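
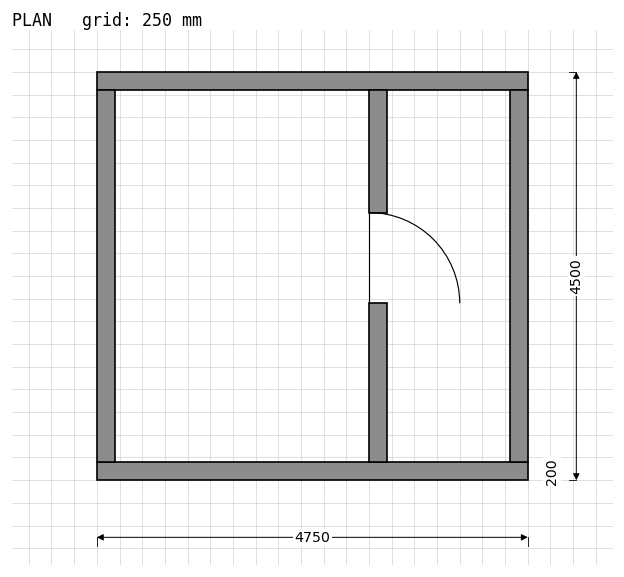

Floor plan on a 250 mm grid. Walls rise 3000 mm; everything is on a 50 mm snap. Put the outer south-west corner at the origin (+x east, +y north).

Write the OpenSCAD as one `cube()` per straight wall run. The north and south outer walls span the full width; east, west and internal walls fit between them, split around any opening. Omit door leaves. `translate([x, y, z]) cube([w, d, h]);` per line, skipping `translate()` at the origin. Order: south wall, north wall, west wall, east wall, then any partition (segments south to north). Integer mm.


cube([4750, 200, 3000]);
translate([0, 4300, 0]) cube([4750, 200, 3000]);
translate([0, 200, 0]) cube([200, 4100, 3000]);
translate([4550, 200, 0]) cube([200, 4100, 3000]);
translate([3000, 200, 0]) cube([200, 1750, 3000]);
translate([3000, 2950, 0]) cube([200, 1350, 3000]);


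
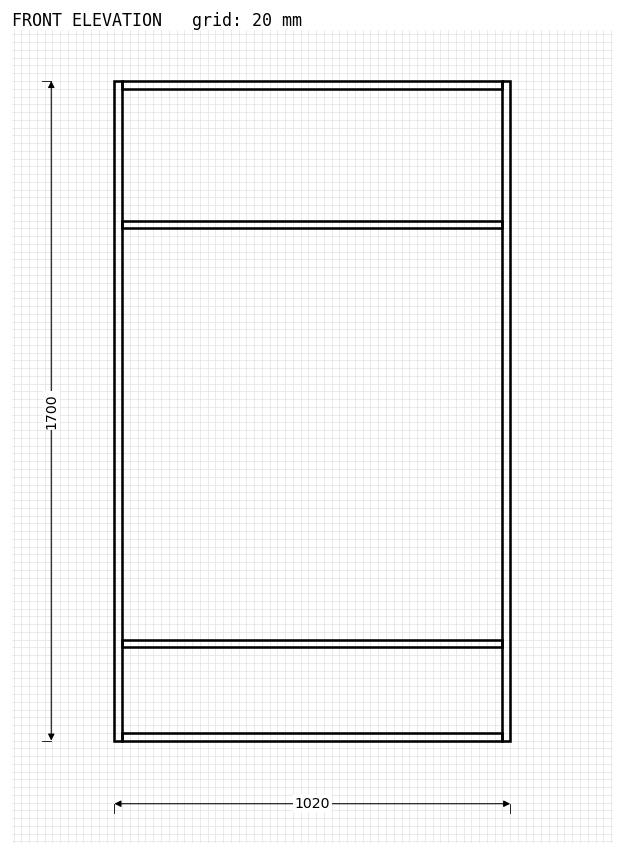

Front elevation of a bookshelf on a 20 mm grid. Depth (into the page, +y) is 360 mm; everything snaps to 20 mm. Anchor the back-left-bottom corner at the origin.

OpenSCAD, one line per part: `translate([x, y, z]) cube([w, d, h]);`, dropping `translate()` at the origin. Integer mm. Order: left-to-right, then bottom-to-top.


cube([20, 360, 1700]);
translate([20, 0, 0]) cube([980, 360, 20]);
translate([20, 0, 240]) cube([980, 360, 20]);
translate([20, 0, 1320]) cube([980, 360, 20]);
translate([20, 0, 1680]) cube([980, 360, 20]);
translate([1000, 0, 0]) cube([20, 360, 1700]);


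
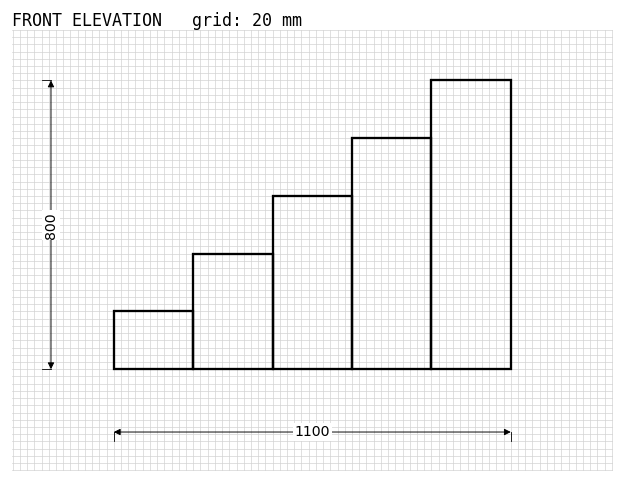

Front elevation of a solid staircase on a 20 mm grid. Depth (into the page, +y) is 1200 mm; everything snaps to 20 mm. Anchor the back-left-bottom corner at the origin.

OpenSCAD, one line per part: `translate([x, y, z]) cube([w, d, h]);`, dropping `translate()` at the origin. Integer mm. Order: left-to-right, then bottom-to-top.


cube([220, 1200, 160]);
translate([220, 0, 0]) cube([220, 1200, 320]);
translate([440, 0, 0]) cube([220, 1200, 480]);
translate([660, 0, 0]) cube([220, 1200, 640]);
translate([880, 0, 0]) cube([220, 1200, 800]);


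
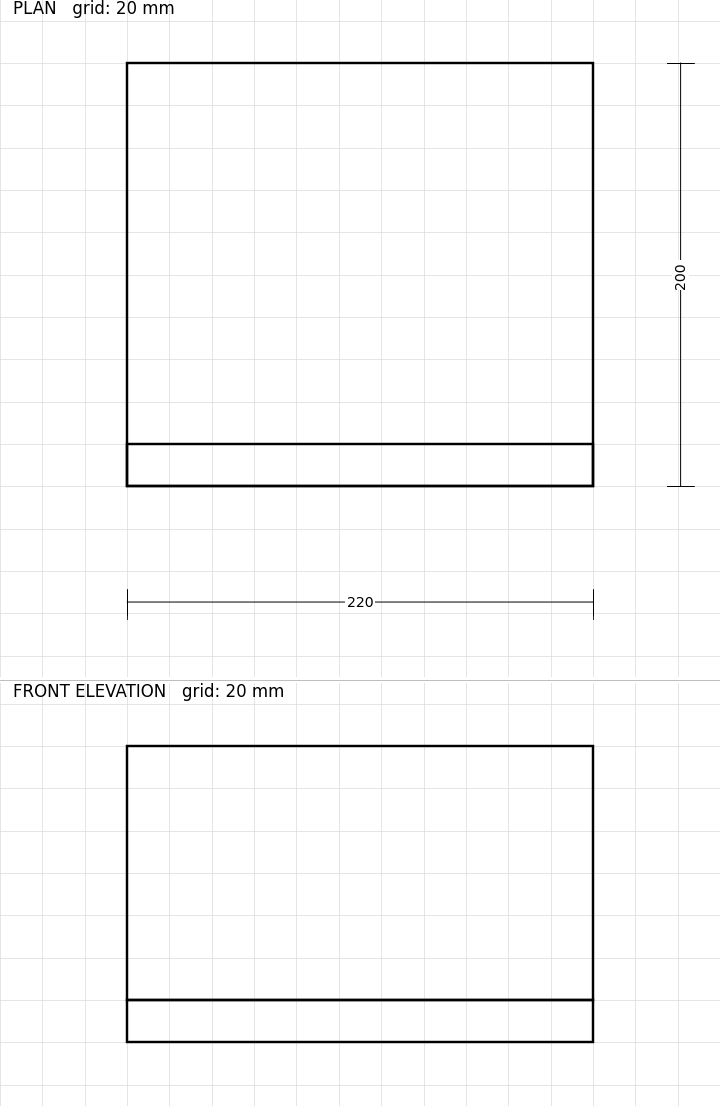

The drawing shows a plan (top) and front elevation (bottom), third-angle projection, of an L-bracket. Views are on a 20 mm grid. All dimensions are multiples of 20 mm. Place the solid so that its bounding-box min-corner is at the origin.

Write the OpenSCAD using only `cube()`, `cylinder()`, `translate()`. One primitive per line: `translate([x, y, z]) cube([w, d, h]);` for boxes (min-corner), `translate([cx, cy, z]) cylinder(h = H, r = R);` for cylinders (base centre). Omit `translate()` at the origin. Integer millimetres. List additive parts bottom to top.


cube([220, 200, 20]);
translate([0, 0, 20]) cube([220, 20, 120]);


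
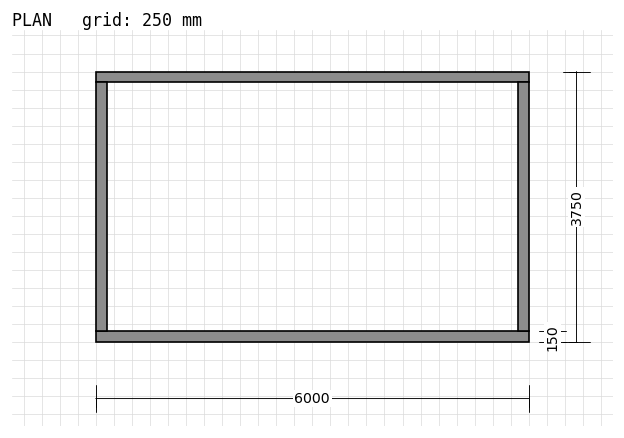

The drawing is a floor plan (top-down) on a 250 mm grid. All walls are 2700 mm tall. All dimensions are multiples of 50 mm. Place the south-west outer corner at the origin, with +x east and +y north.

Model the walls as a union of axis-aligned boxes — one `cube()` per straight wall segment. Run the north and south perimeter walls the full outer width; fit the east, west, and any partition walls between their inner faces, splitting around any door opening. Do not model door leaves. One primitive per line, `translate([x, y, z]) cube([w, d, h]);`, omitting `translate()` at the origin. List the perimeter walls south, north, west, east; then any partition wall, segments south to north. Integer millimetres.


cube([6000, 150, 2700]);
translate([0, 3600, 0]) cube([6000, 150, 2700]);
translate([0, 150, 0]) cube([150, 3450, 2700]);
translate([5850, 150, 0]) cube([150, 3450, 2700]);


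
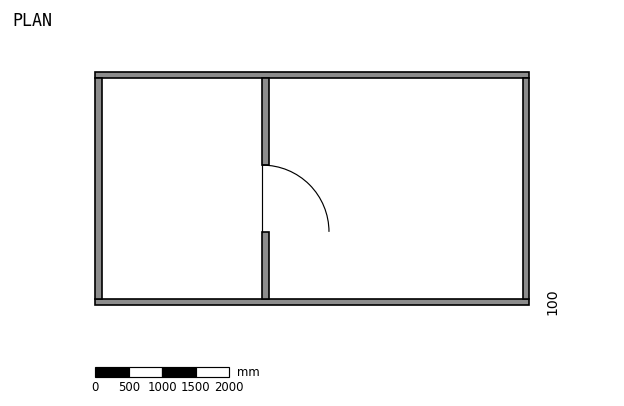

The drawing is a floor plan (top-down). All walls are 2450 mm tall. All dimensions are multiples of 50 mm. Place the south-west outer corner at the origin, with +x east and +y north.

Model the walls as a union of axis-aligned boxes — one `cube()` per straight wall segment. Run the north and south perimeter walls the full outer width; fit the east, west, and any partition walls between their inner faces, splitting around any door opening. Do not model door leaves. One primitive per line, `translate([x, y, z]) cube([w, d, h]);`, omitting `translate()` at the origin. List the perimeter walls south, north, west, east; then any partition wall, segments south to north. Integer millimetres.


cube([6500, 100, 2450]);
translate([0, 3400, 0]) cube([6500, 100, 2450]);
translate([0, 100, 0]) cube([100, 3300, 2450]);
translate([6400, 100, 0]) cube([100, 3300, 2450]);
translate([2500, 100, 0]) cube([100, 1000, 2450]);
translate([2500, 2100, 0]) cube([100, 1300, 2450]);


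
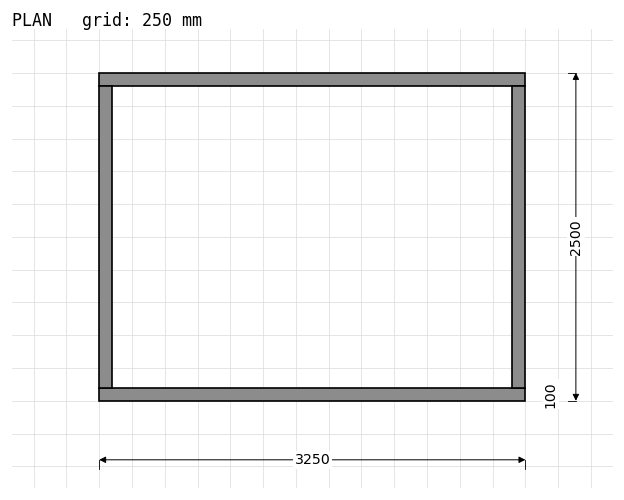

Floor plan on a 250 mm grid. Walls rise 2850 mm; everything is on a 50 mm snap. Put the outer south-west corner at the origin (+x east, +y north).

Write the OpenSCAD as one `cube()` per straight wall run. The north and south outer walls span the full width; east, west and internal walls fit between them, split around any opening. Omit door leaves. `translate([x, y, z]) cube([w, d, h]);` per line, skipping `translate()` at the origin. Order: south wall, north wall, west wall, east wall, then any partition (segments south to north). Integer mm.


cube([3250, 100, 2850]);
translate([0, 2400, 0]) cube([3250, 100, 2850]);
translate([0, 100, 0]) cube([100, 2300, 2850]);
translate([3150, 100, 0]) cube([100, 2300, 2850]);


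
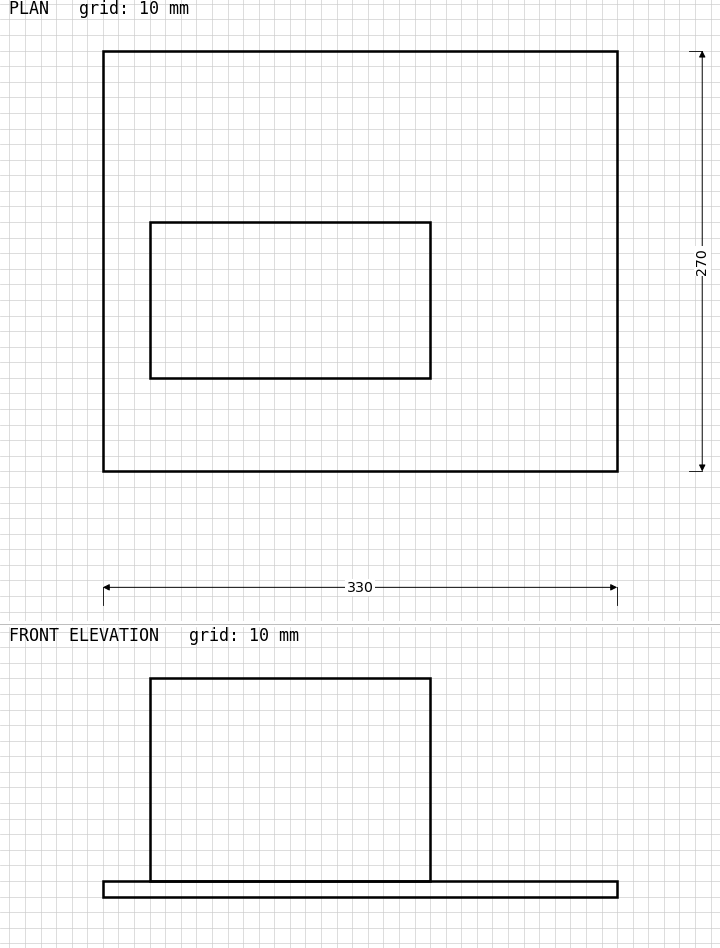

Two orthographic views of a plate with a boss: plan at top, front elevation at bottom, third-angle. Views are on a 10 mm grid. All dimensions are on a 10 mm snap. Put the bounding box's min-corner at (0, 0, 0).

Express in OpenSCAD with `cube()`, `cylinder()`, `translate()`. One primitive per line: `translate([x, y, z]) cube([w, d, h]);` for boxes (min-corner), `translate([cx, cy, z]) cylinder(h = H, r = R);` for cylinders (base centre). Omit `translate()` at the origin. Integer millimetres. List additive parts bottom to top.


cube([330, 270, 10]);
translate([30, 60, 10]) cube([180, 100, 130]);


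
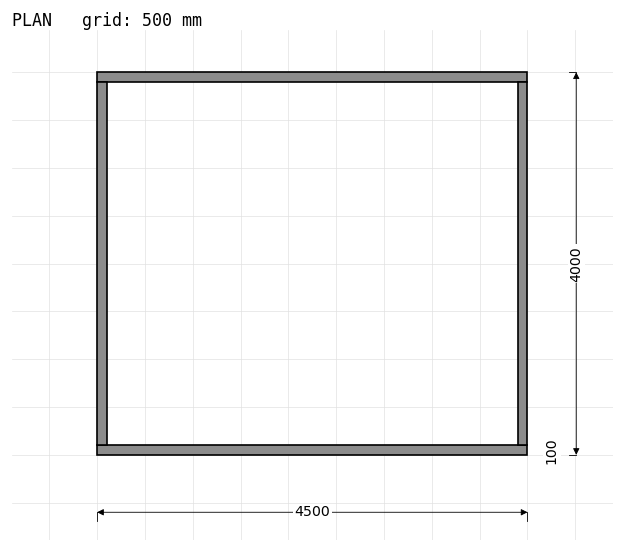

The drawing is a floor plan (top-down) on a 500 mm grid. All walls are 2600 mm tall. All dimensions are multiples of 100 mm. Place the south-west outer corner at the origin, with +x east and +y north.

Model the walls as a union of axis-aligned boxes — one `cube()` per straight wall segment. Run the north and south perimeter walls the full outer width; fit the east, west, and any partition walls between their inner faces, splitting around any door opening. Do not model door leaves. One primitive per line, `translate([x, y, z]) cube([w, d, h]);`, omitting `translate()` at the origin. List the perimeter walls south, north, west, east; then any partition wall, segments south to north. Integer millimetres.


cube([4500, 100, 2600]);
translate([0, 3900, 0]) cube([4500, 100, 2600]);
translate([0, 100, 0]) cube([100, 3800, 2600]);
translate([4400, 100, 0]) cube([100, 3800, 2600]);


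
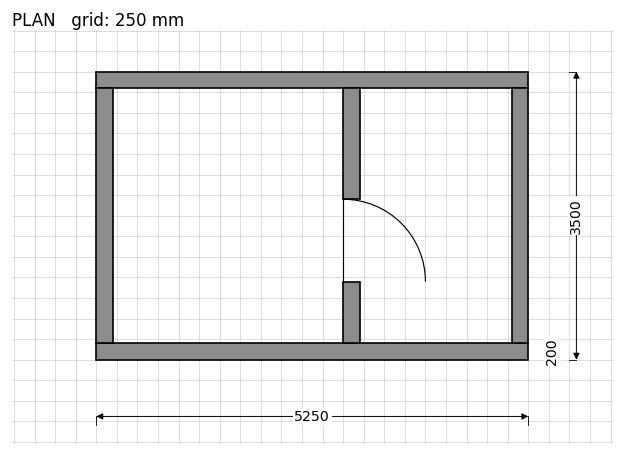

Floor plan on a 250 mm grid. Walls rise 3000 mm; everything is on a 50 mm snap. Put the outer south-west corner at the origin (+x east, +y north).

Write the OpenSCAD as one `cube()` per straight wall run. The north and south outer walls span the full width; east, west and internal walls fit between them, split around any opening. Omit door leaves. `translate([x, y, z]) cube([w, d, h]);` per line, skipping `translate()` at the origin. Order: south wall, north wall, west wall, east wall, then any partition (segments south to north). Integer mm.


cube([5250, 200, 3000]);
translate([0, 3300, 0]) cube([5250, 200, 3000]);
translate([0, 200, 0]) cube([200, 3100, 3000]);
translate([5050, 200, 0]) cube([200, 3100, 3000]);
translate([3000, 200, 0]) cube([200, 750, 3000]);
translate([3000, 1950, 0]) cube([200, 1350, 3000]);


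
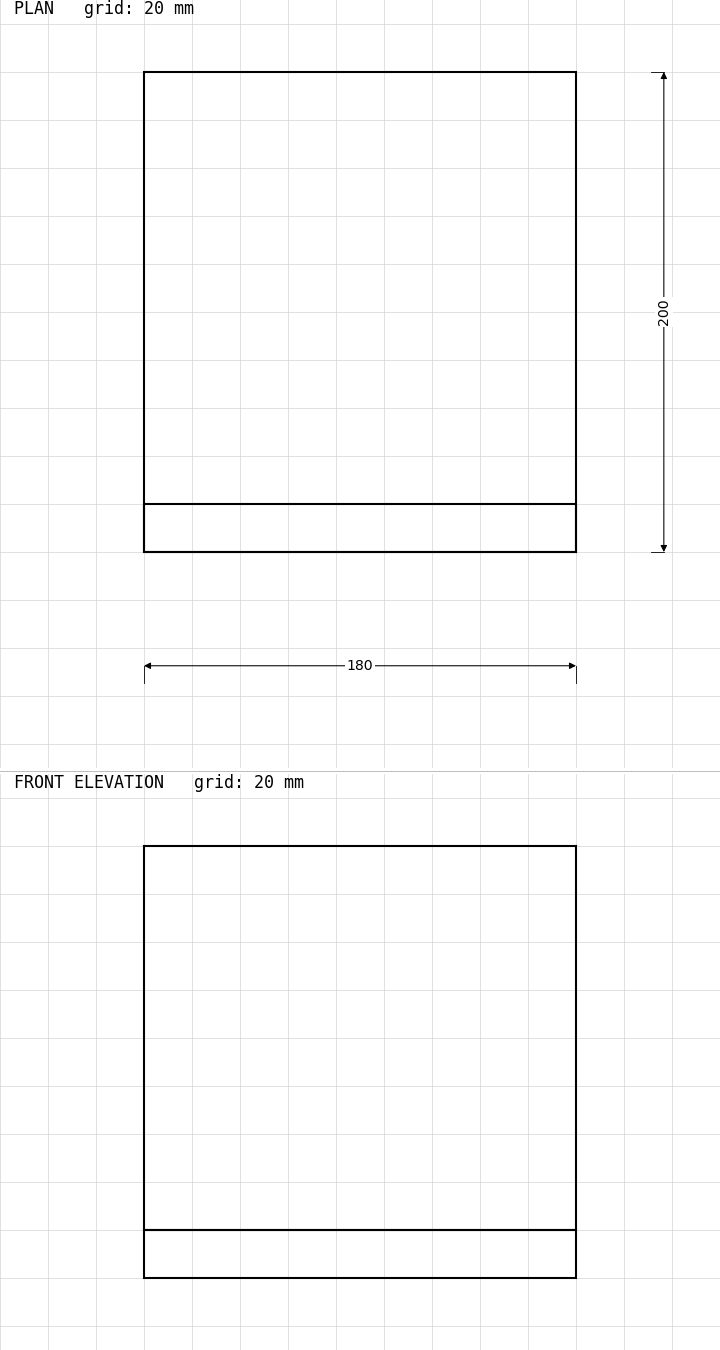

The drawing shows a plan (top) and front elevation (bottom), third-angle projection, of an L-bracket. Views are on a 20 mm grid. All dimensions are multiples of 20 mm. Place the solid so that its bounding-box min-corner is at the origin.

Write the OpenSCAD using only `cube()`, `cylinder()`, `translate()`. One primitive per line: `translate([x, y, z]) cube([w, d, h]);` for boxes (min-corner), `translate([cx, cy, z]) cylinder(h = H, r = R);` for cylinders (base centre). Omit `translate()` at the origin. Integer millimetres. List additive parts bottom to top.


cube([180, 200, 20]);
translate([0, 0, 20]) cube([180, 20, 160]);


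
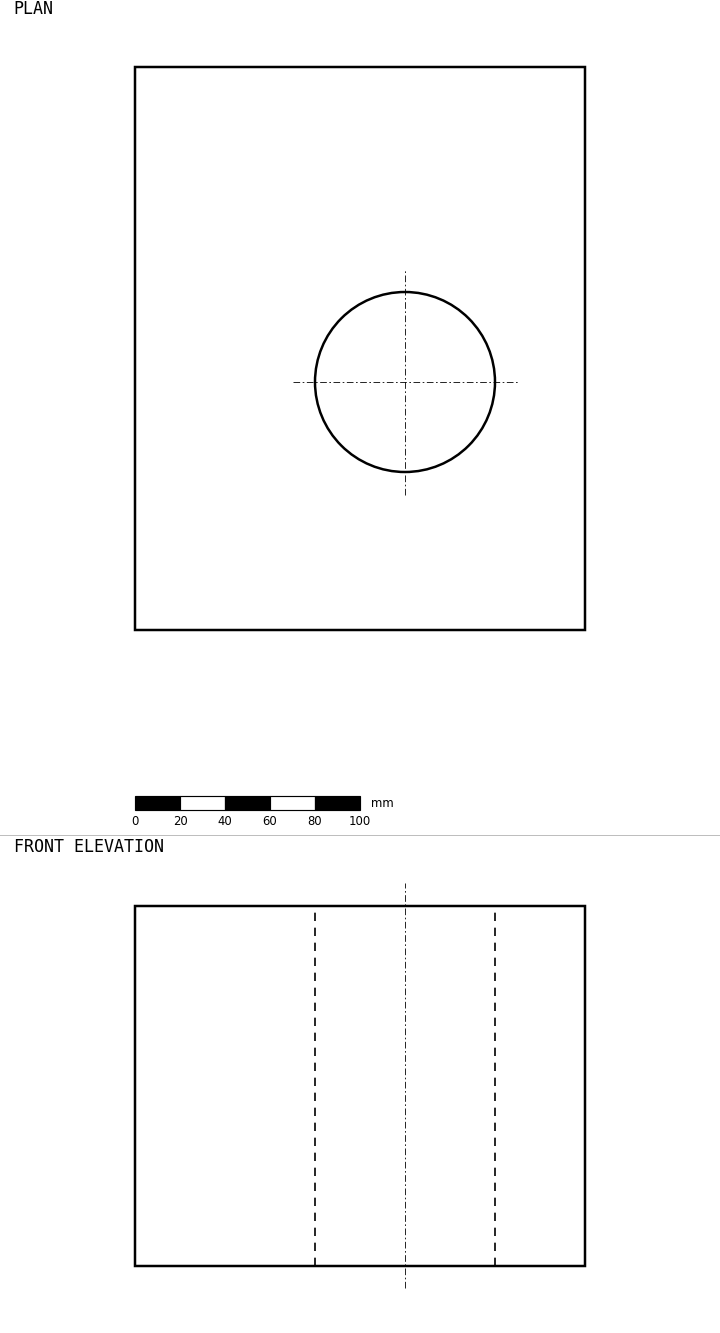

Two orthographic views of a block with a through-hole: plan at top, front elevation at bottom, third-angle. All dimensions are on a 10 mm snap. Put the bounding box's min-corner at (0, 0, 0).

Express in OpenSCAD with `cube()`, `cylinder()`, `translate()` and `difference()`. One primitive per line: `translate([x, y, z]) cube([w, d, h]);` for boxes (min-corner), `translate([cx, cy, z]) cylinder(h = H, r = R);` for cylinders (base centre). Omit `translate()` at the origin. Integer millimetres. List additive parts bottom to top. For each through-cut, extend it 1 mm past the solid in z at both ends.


difference() {
  cube([200, 250, 160]);
  translate([120, 110, -1]) cylinder(h = 162, r = 40);
}


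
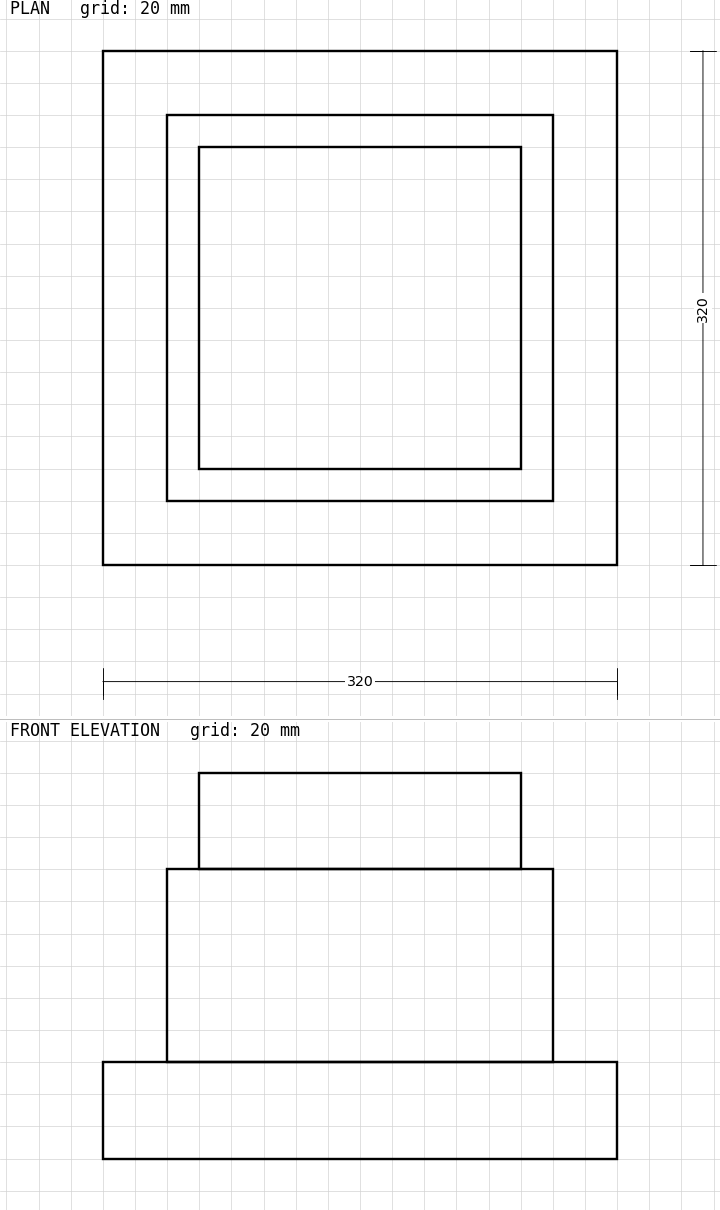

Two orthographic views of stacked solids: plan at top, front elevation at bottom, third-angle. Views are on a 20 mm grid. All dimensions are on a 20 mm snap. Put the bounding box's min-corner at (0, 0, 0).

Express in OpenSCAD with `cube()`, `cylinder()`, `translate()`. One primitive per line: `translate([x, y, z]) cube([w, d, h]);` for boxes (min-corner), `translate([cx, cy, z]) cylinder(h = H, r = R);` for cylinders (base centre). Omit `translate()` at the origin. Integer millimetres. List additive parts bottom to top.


cube([320, 320, 60]);
translate([40, 40, 60]) cube([240, 240, 120]);
translate([60, 60, 180]) cube([200, 200, 60]);


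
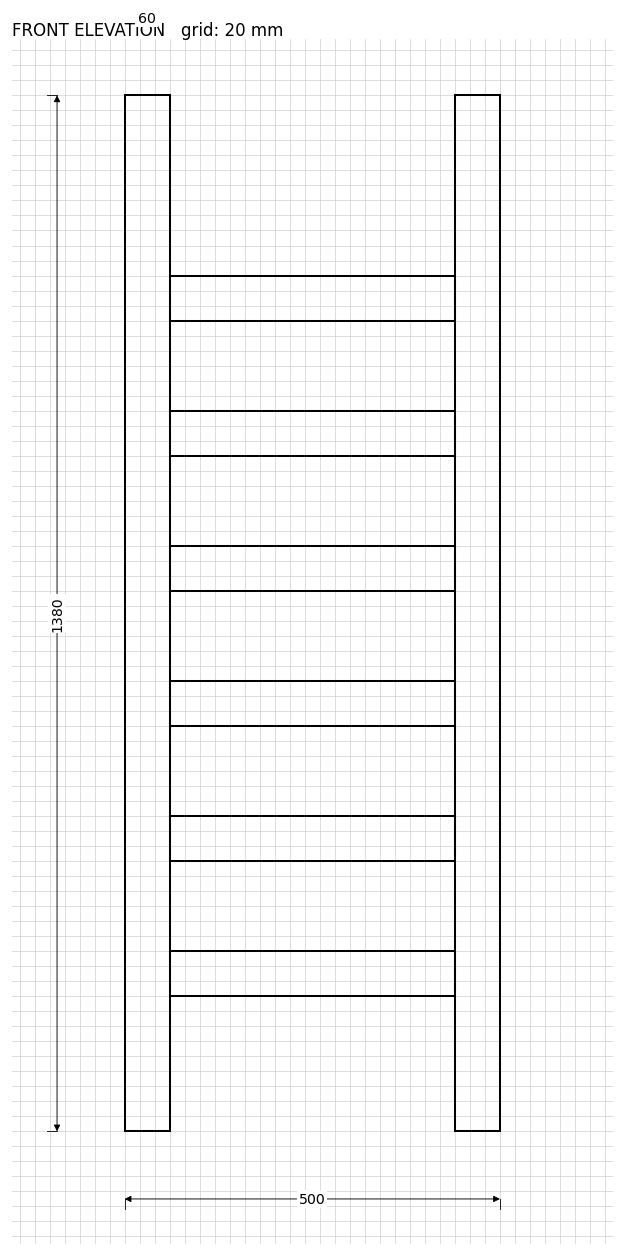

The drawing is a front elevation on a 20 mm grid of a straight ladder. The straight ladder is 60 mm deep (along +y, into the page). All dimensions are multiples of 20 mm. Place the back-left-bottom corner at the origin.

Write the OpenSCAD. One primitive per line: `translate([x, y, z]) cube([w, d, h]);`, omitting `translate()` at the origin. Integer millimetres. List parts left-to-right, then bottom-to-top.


cube([60, 60, 1380]);
translate([60, 0, 180]) cube([380, 60, 60]);
translate([60, 0, 360]) cube([380, 60, 60]);
translate([60, 0, 540]) cube([380, 60, 60]);
translate([60, 0, 720]) cube([380, 60, 60]);
translate([60, 0, 900]) cube([380, 60, 60]);
translate([60, 0, 1080]) cube([380, 60, 60]);
translate([440, 0, 0]) cube([60, 60, 1380]);


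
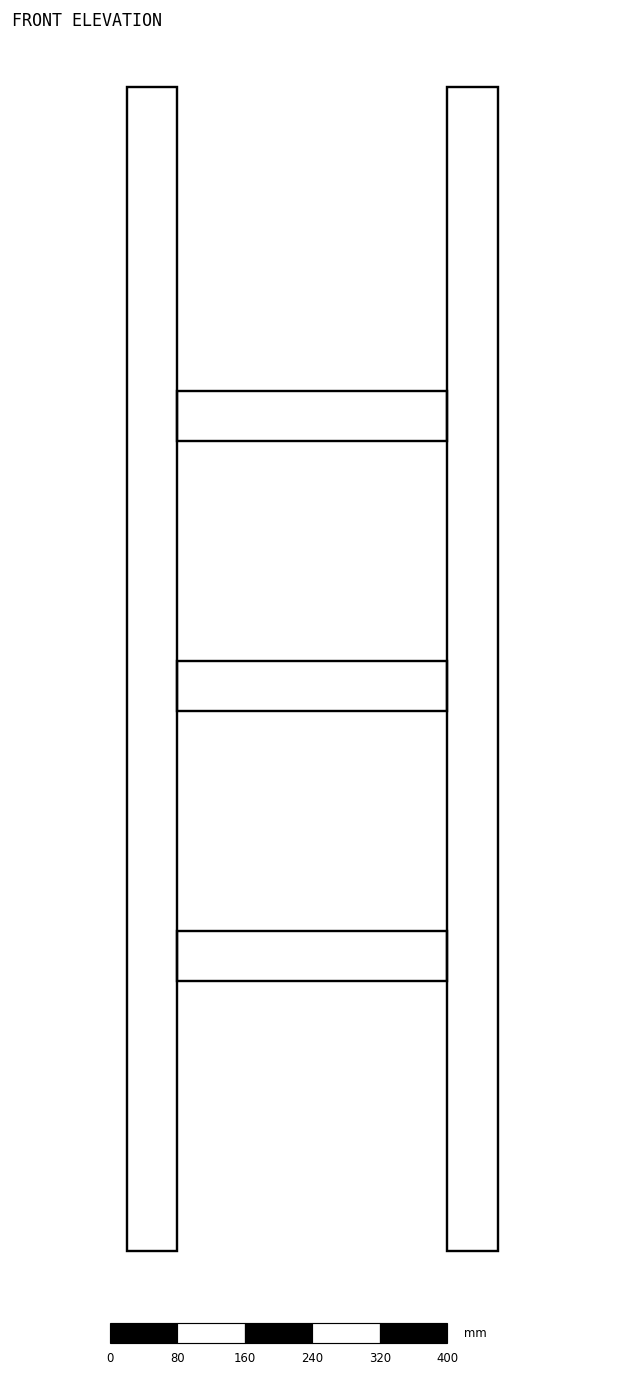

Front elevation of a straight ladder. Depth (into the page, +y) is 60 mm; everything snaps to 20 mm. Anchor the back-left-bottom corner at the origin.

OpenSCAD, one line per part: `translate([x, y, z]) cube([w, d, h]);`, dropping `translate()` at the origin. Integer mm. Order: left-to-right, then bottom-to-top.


cube([60, 60, 1380]);
translate([60, 0, 320]) cube([320, 60, 60]);
translate([60, 0, 640]) cube([320, 60, 60]);
translate([60, 0, 960]) cube([320, 60, 60]);
translate([380, 0, 0]) cube([60, 60, 1380]);


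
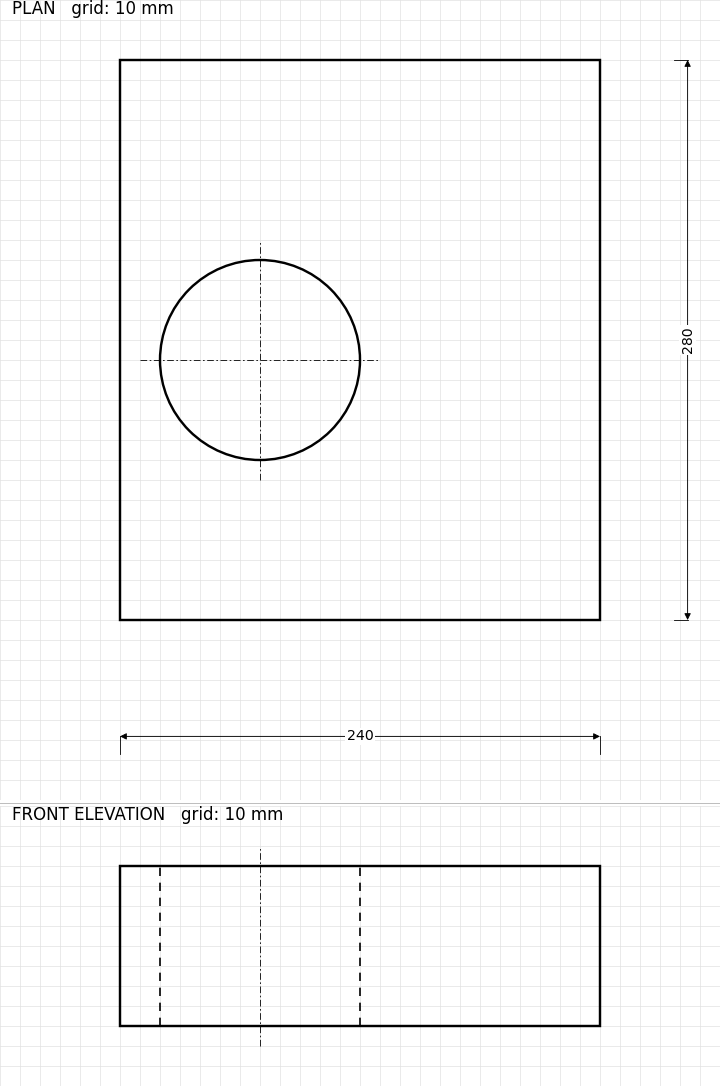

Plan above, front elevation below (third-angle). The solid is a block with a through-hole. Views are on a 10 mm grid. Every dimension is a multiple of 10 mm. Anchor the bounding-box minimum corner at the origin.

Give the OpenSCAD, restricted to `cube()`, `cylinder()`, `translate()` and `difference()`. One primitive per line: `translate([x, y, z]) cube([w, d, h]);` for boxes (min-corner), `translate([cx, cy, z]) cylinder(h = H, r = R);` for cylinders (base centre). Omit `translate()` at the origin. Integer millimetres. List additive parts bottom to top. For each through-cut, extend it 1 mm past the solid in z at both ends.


difference() {
  cube([240, 280, 80]);
  translate([70, 130, -1]) cylinder(h = 82, r = 50);
}


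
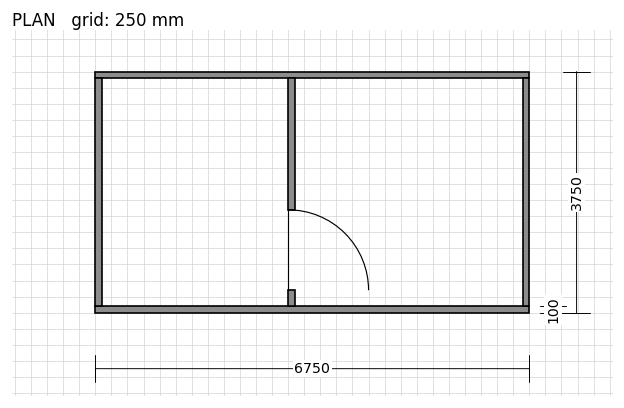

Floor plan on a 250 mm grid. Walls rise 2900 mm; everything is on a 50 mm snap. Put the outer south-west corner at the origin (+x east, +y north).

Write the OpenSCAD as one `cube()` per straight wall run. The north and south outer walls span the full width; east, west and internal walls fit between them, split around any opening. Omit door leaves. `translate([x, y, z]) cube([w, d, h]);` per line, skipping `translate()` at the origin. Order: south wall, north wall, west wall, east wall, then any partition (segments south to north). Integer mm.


cube([6750, 100, 2900]);
translate([0, 3650, 0]) cube([6750, 100, 2900]);
translate([0, 100, 0]) cube([100, 3550, 2900]);
translate([6650, 100, 0]) cube([100, 3550, 2900]);
translate([3000, 100, 0]) cube([100, 250, 2900]);
translate([3000, 1600, 0]) cube([100, 2050, 2900]);


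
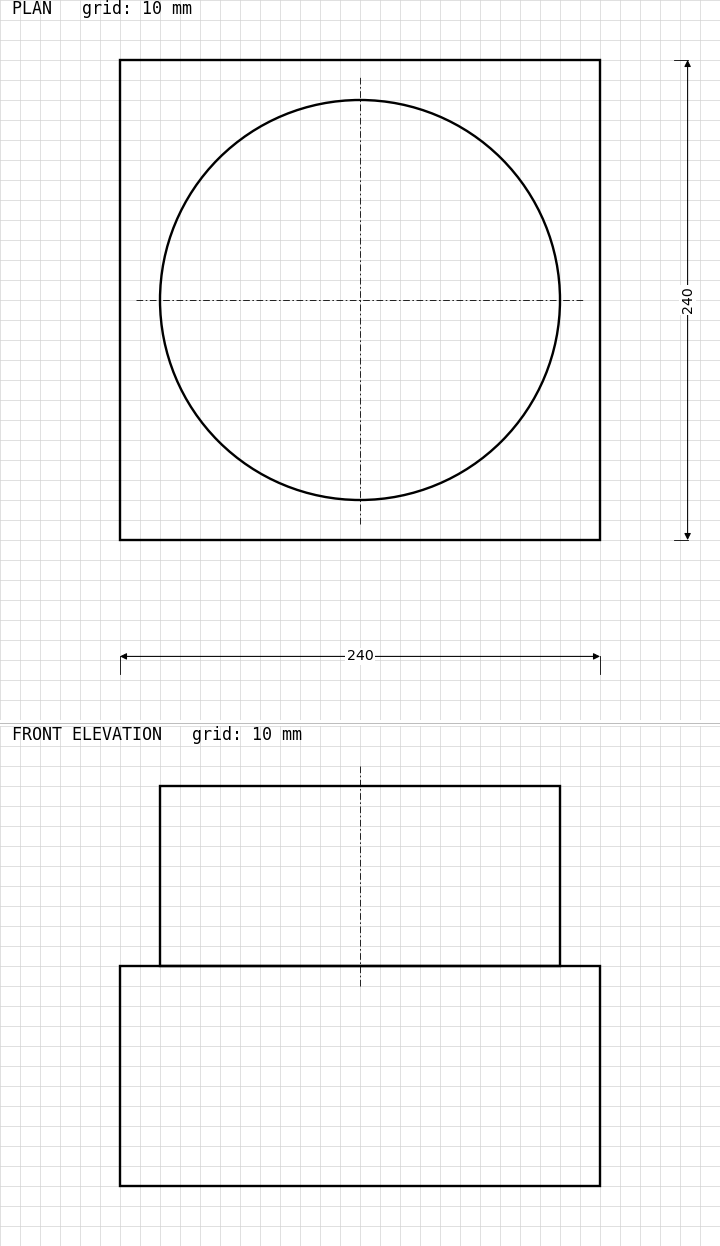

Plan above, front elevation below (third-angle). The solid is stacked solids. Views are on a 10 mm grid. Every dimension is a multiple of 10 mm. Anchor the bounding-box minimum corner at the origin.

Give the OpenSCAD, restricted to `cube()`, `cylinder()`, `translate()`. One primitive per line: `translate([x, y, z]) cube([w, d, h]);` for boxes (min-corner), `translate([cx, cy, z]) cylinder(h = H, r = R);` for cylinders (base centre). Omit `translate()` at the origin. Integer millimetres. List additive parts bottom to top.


cube([240, 240, 110]);
translate([120, 120, 110]) cylinder(h = 90, r = 100);


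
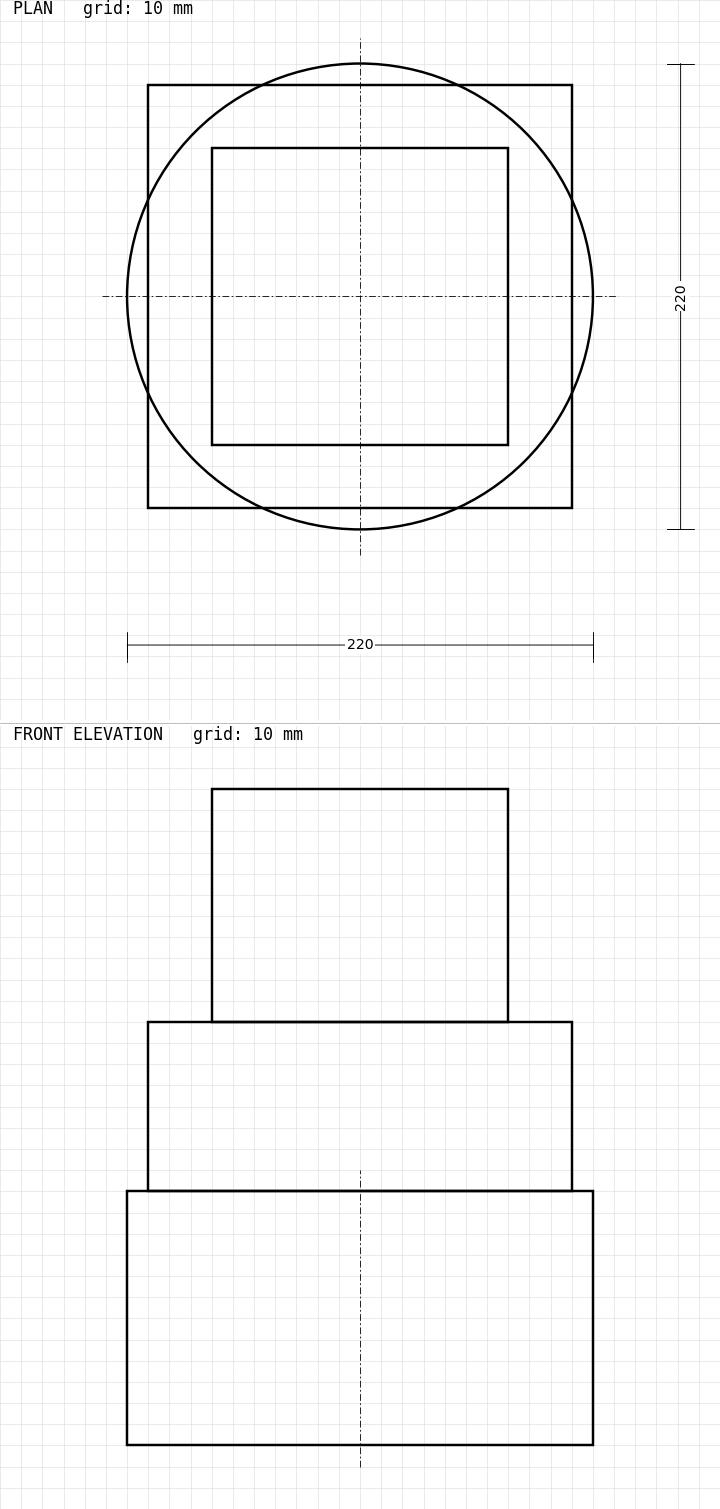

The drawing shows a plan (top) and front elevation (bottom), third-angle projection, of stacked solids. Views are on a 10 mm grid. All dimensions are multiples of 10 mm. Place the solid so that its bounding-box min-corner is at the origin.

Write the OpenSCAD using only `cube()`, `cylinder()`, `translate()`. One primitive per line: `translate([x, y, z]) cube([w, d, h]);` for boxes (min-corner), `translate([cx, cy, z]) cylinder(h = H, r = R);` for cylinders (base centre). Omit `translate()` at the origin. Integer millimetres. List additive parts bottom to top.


translate([110, 110, 0]) cylinder(h = 120, r = 110);
translate([10, 10, 120]) cube([200, 200, 80]);
translate([40, 40, 200]) cube([140, 140, 110]);


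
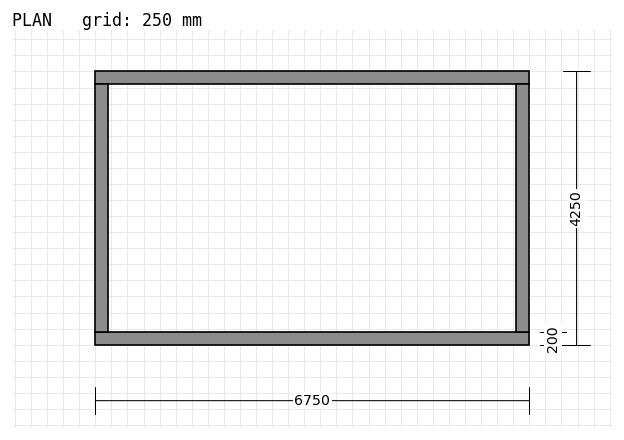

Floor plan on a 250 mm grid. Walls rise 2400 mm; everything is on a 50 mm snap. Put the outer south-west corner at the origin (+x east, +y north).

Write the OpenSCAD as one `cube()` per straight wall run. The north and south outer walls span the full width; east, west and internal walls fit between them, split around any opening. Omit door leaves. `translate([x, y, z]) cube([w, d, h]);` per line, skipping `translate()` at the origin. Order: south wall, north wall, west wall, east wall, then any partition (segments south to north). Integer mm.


cube([6750, 200, 2400]);
translate([0, 4050, 0]) cube([6750, 200, 2400]);
translate([0, 200, 0]) cube([200, 3850, 2400]);
translate([6550, 200, 0]) cube([200, 3850, 2400]);


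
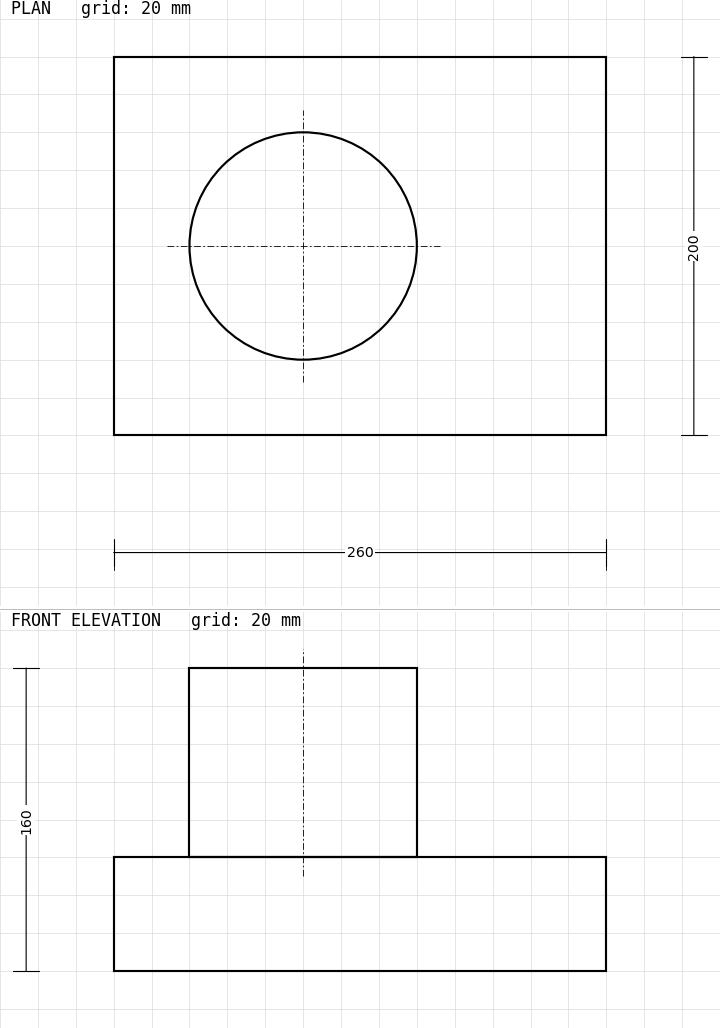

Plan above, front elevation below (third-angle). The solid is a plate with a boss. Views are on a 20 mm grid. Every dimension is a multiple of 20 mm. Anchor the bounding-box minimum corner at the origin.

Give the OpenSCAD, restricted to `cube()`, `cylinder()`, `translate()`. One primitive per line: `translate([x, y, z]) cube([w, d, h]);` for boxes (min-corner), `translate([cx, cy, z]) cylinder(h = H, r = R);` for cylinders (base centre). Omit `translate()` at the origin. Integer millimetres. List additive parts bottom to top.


cube([260, 200, 60]);
translate([100, 100, 60]) cylinder(h = 100, r = 60);


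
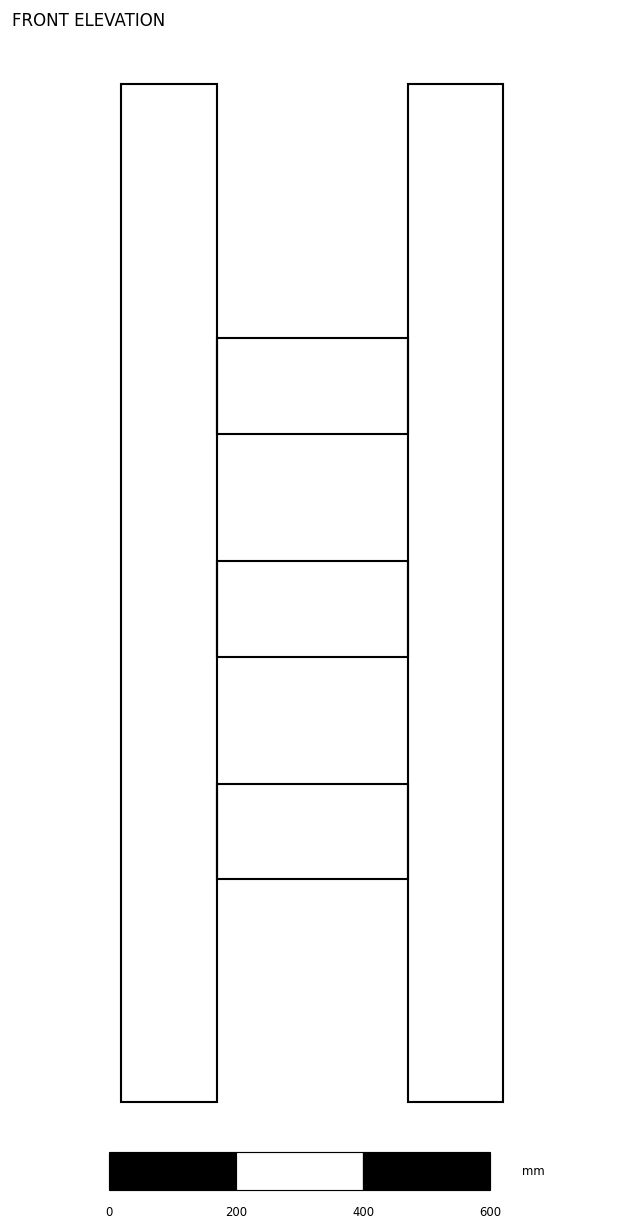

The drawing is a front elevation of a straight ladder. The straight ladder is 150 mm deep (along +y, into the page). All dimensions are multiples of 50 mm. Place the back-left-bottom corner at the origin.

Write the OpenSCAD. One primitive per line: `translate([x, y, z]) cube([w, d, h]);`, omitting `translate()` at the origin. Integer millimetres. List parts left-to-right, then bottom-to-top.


cube([150, 150, 1600]);
translate([150, 0, 350]) cube([300, 150, 150]);
translate([150, 0, 700]) cube([300, 150, 150]);
translate([150, 0, 1050]) cube([300, 150, 150]);
translate([450, 0, 0]) cube([150, 150, 1600]);


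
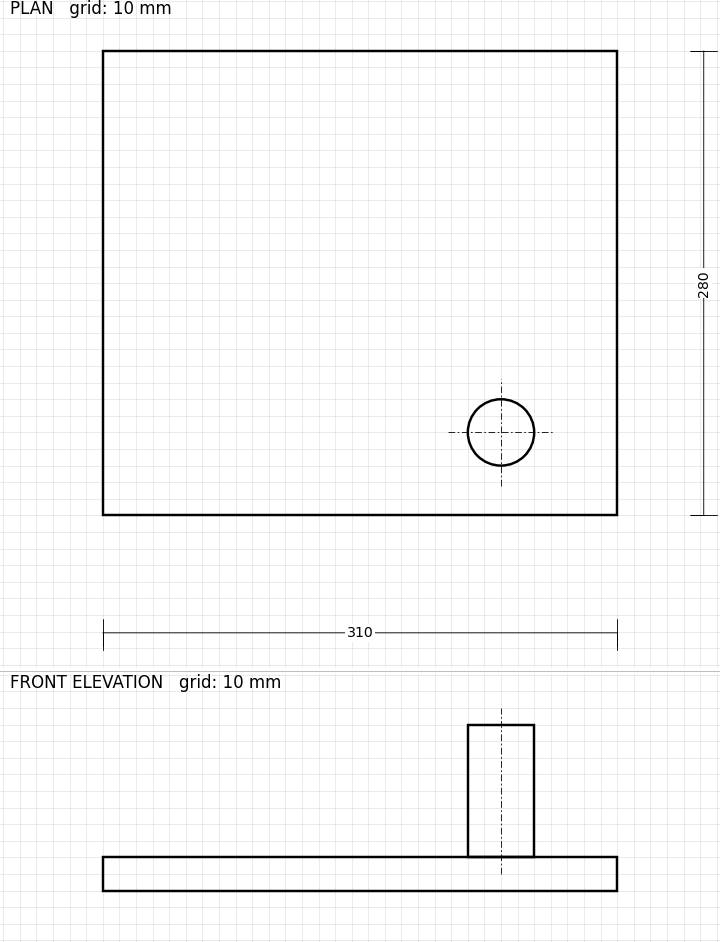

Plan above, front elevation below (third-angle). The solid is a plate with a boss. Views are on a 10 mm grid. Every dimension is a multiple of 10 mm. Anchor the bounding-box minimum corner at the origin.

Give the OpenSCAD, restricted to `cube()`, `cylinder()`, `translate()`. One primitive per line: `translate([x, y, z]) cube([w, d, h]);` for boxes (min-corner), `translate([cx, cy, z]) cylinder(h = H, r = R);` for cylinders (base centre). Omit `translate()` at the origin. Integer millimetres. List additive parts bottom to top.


cube([310, 280, 20]);
translate([240, 50, 20]) cylinder(h = 80, r = 20);


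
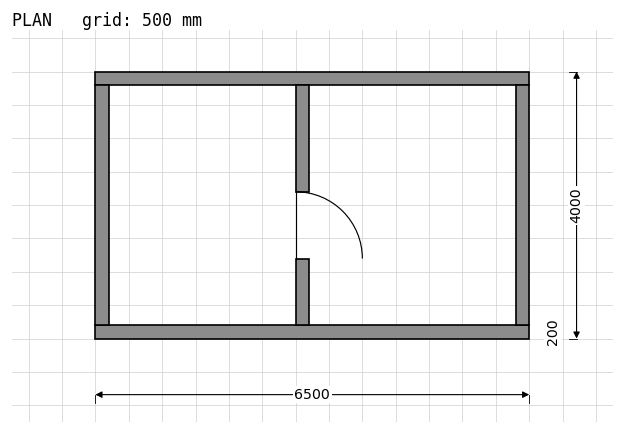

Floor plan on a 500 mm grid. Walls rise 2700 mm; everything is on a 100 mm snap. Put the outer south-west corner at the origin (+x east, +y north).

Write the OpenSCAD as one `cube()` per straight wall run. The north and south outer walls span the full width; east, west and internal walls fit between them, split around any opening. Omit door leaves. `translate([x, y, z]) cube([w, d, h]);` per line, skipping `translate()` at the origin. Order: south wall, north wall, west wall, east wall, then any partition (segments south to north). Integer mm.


cube([6500, 200, 2700]);
translate([0, 3800, 0]) cube([6500, 200, 2700]);
translate([0, 200, 0]) cube([200, 3600, 2700]);
translate([6300, 200, 0]) cube([200, 3600, 2700]);
translate([3000, 200, 0]) cube([200, 1000, 2700]);
translate([3000, 2200, 0]) cube([200, 1600, 2700]);


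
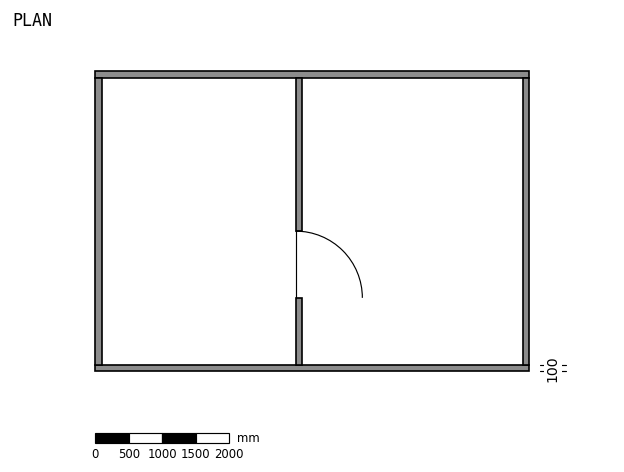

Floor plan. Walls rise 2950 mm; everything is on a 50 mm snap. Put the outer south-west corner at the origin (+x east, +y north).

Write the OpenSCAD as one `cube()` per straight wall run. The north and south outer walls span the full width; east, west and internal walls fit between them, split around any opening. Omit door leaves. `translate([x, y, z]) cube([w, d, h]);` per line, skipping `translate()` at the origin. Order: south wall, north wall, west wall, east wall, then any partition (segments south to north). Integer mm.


cube([6500, 100, 2950]);
translate([0, 4400, 0]) cube([6500, 100, 2950]);
translate([0, 100, 0]) cube([100, 4300, 2950]);
translate([6400, 100, 0]) cube([100, 4300, 2950]);
translate([3000, 100, 0]) cube([100, 1000, 2950]);
translate([3000, 2100, 0]) cube([100, 2300, 2950]);


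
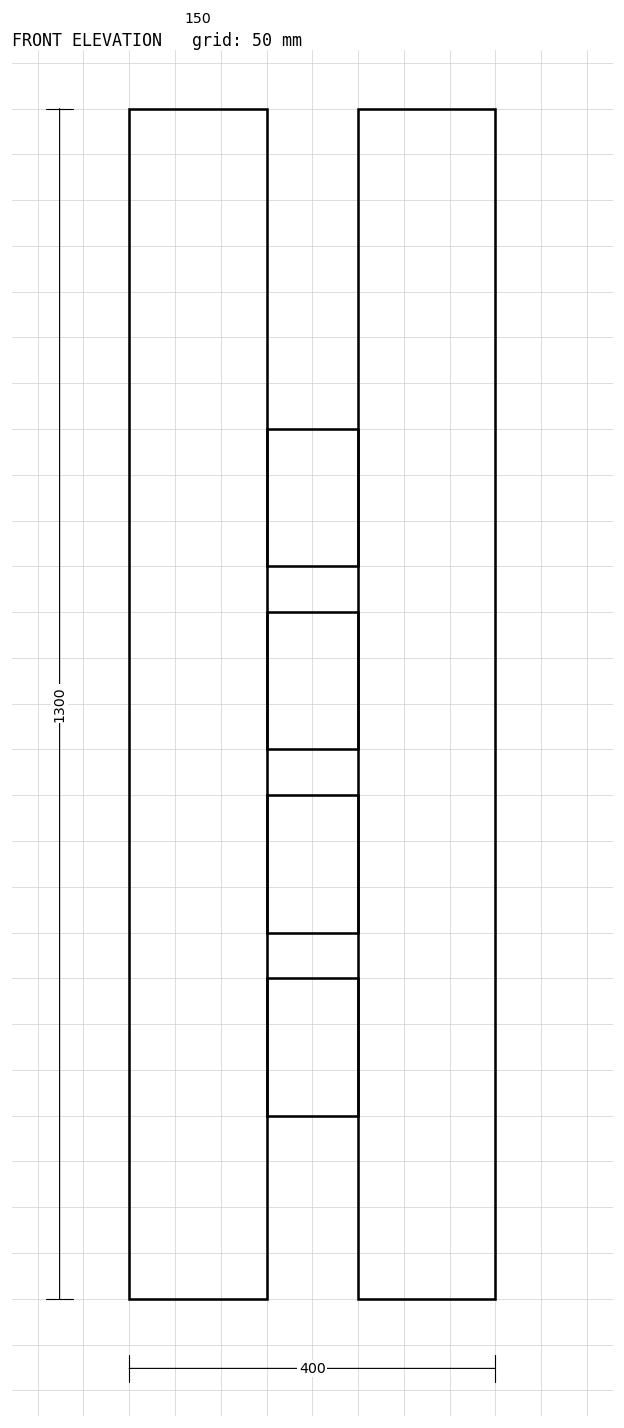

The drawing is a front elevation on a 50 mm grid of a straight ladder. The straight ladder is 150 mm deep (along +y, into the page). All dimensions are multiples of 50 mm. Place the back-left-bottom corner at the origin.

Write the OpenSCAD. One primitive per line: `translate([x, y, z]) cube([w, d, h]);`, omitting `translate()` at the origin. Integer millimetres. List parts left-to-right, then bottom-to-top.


cube([150, 150, 1300]);
translate([150, 0, 200]) cube([100, 150, 150]);
translate([150, 0, 400]) cube([100, 150, 150]);
translate([150, 0, 600]) cube([100, 150, 150]);
translate([150, 0, 800]) cube([100, 150, 150]);
translate([250, 0, 0]) cube([150, 150, 1300]);


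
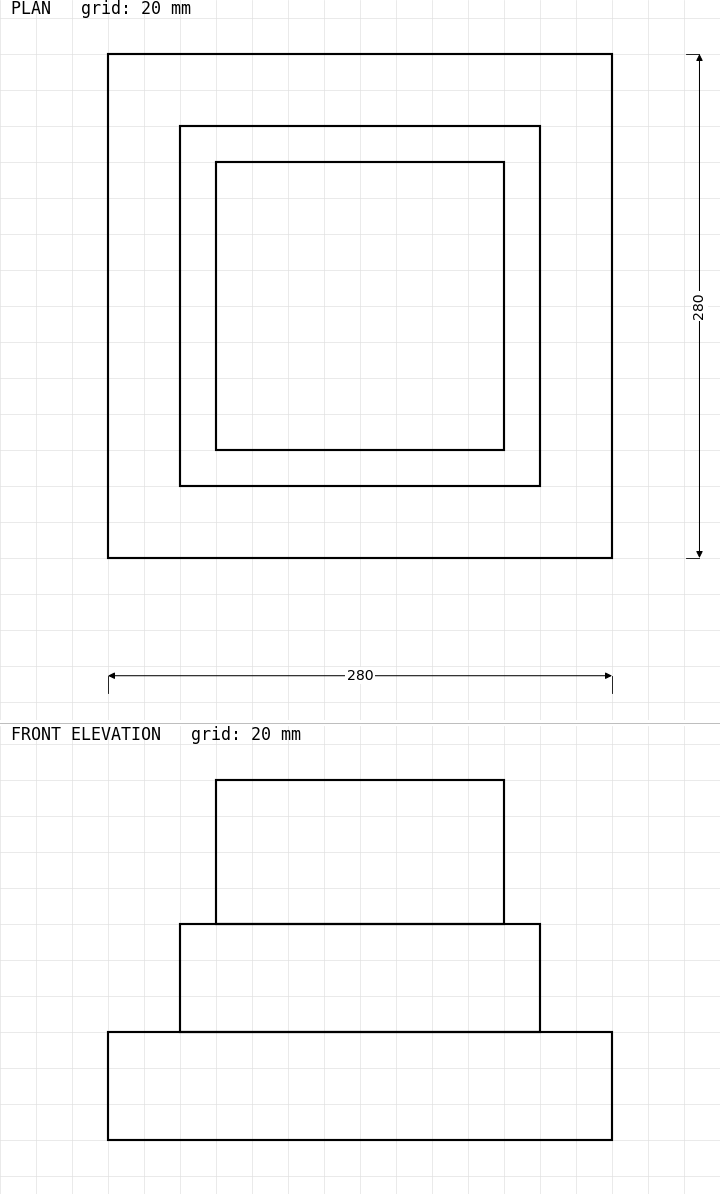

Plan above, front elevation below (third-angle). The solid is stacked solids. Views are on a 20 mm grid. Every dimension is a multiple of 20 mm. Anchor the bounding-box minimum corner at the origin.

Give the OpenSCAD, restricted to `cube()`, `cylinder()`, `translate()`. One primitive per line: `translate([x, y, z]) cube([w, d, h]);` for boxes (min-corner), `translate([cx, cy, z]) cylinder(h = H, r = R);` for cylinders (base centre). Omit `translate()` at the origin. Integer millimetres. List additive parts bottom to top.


cube([280, 280, 60]);
translate([40, 40, 60]) cube([200, 200, 60]);
translate([60, 60, 120]) cube([160, 160, 80]);


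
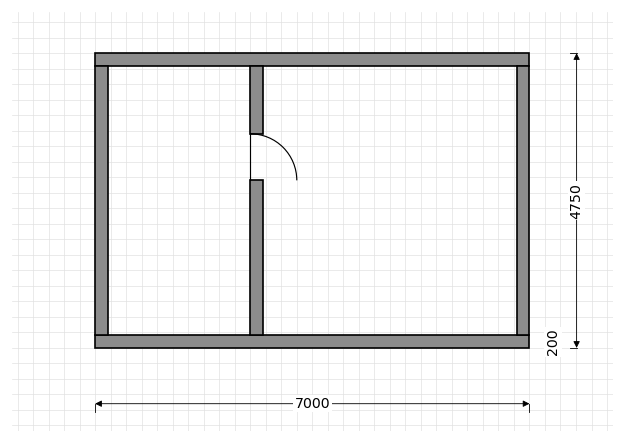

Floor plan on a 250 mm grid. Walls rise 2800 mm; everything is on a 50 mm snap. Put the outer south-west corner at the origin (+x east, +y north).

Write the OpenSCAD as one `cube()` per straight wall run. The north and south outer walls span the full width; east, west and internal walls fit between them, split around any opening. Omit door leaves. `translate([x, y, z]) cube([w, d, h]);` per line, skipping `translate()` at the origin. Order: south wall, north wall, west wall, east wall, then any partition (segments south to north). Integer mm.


cube([7000, 200, 2800]);
translate([0, 4550, 0]) cube([7000, 200, 2800]);
translate([0, 200, 0]) cube([200, 4350, 2800]);
translate([6800, 200, 0]) cube([200, 4350, 2800]);
translate([2500, 200, 0]) cube([200, 2500, 2800]);
translate([2500, 3450, 0]) cube([200, 1100, 2800]);


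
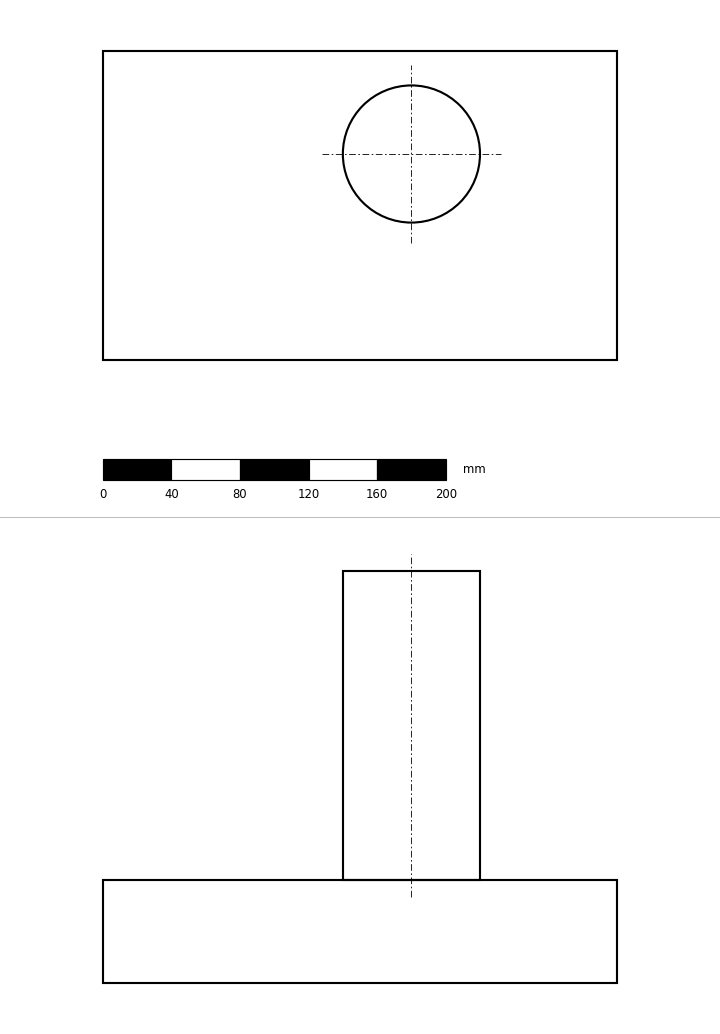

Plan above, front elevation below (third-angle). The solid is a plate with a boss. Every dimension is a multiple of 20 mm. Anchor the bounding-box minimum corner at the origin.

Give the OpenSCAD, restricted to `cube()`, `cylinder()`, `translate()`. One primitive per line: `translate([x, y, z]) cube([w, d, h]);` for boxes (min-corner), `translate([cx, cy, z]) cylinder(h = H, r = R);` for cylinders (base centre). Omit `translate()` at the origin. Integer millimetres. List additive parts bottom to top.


cube([300, 180, 60]);
translate([180, 120, 60]) cylinder(h = 180, r = 40);


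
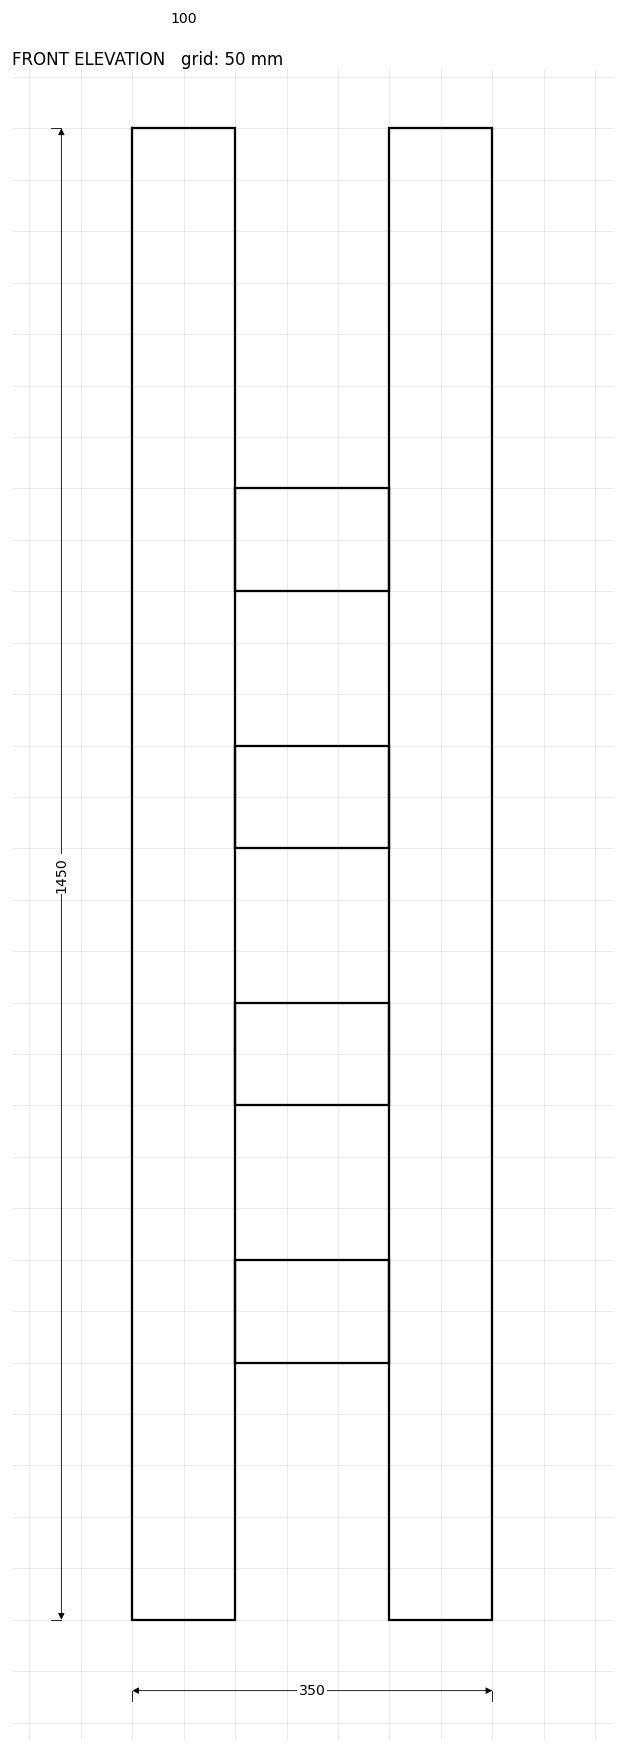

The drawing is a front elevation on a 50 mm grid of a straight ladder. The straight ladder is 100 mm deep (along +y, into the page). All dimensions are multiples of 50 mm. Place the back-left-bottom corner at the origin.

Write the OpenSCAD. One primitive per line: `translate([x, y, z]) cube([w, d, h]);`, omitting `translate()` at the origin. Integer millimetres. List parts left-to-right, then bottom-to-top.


cube([100, 100, 1450]);
translate([100, 0, 250]) cube([150, 100, 100]);
translate([100, 0, 500]) cube([150, 100, 100]);
translate([100, 0, 750]) cube([150, 100, 100]);
translate([100, 0, 1000]) cube([150, 100, 100]);
translate([250, 0, 0]) cube([100, 100, 1450]);


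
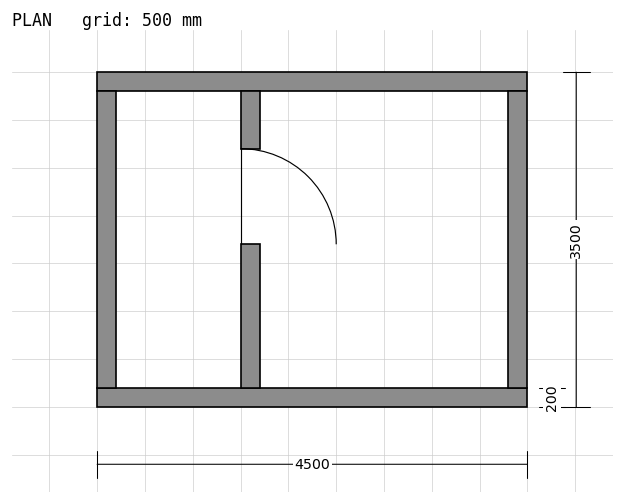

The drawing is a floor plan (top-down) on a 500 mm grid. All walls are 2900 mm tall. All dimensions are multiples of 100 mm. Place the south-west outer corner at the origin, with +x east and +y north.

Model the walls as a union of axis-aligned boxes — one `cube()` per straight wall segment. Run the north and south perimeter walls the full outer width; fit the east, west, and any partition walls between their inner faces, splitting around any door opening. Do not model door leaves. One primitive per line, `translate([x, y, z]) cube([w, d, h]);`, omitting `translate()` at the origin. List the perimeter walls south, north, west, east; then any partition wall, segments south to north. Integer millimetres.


cube([4500, 200, 2900]);
translate([0, 3300, 0]) cube([4500, 200, 2900]);
translate([0, 200, 0]) cube([200, 3100, 2900]);
translate([4300, 200, 0]) cube([200, 3100, 2900]);
translate([1500, 200, 0]) cube([200, 1500, 2900]);
translate([1500, 2700, 0]) cube([200, 600, 2900]);


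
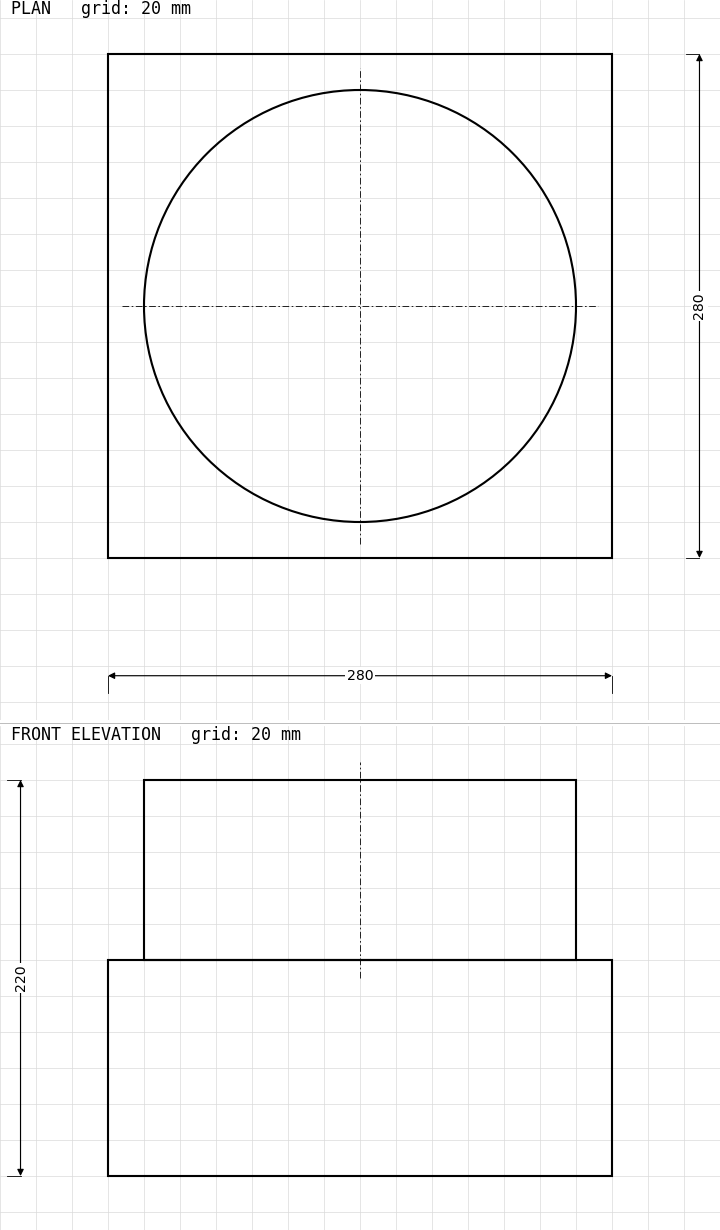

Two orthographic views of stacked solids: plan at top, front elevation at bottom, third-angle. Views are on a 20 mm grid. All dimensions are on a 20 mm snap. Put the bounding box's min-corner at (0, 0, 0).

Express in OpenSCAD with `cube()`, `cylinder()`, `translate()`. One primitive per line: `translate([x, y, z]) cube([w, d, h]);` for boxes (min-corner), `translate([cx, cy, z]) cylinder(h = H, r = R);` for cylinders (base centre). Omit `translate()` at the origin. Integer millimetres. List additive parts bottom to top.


cube([280, 280, 120]);
translate([140, 140, 120]) cylinder(h = 100, r = 120);


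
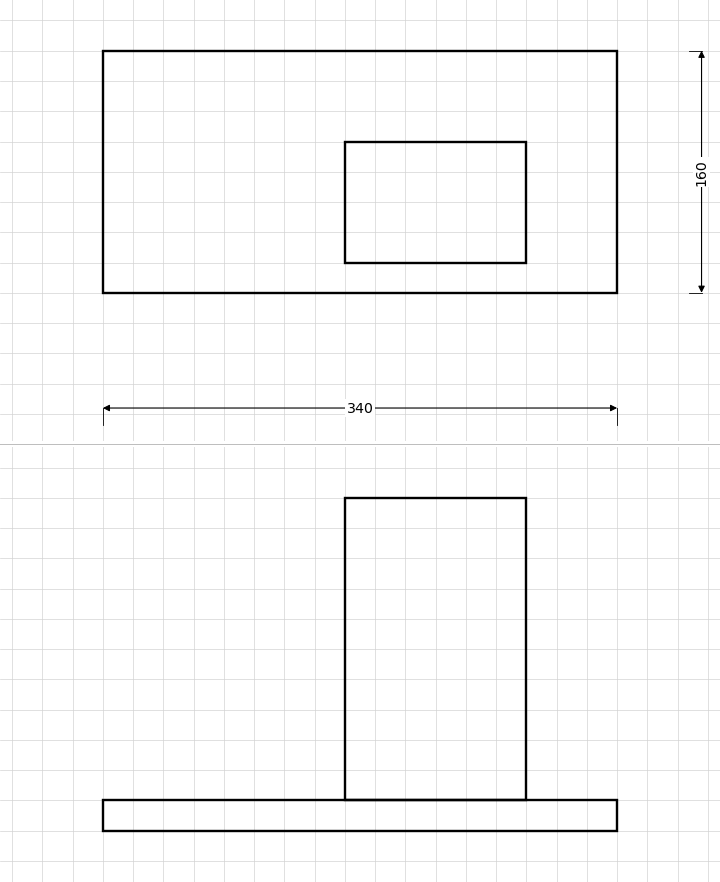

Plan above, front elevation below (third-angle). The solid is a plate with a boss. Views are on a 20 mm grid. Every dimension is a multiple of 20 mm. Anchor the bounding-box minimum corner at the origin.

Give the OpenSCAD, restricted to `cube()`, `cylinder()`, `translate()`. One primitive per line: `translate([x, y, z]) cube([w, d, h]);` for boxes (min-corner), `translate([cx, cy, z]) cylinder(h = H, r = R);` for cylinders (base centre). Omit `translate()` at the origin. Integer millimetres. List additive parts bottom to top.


cube([340, 160, 20]);
translate([160, 20, 20]) cube([120, 80, 200]);


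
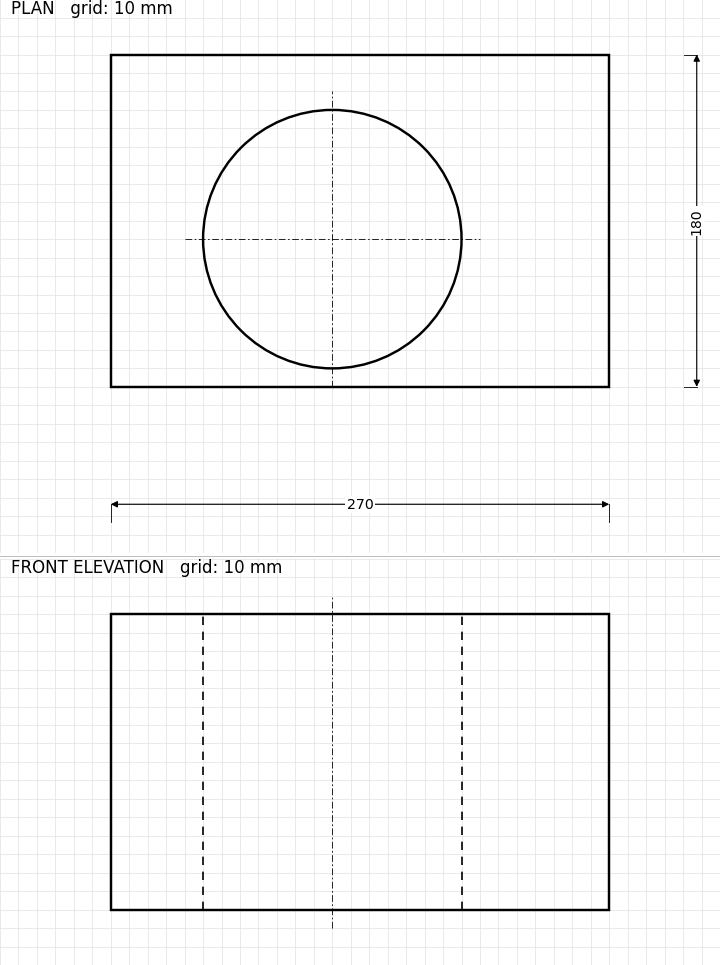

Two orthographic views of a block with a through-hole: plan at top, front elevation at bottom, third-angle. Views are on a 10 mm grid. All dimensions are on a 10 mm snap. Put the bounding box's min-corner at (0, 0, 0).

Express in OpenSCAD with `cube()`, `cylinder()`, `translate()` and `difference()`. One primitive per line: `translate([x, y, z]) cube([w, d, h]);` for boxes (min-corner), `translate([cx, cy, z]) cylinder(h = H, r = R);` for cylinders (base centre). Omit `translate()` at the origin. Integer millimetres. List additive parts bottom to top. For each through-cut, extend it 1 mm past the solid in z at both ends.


difference() {
  cube([270, 180, 160]);
  translate([120, 80, -1]) cylinder(h = 162, r = 70);
}


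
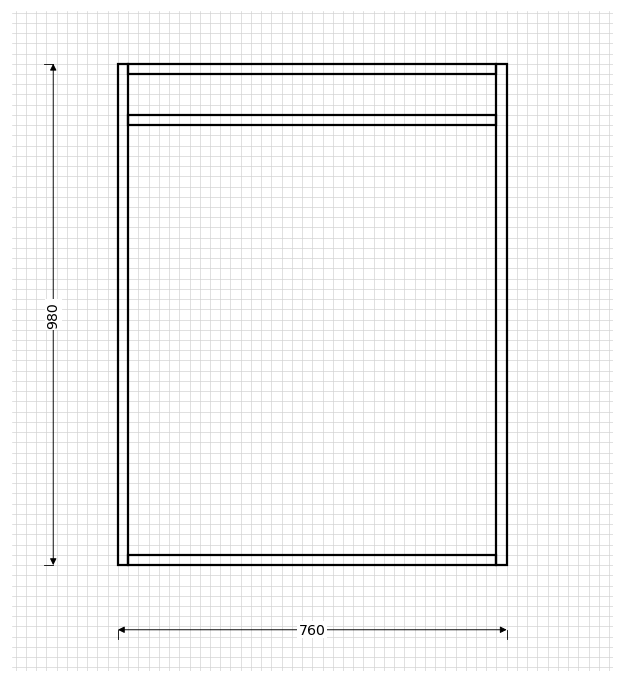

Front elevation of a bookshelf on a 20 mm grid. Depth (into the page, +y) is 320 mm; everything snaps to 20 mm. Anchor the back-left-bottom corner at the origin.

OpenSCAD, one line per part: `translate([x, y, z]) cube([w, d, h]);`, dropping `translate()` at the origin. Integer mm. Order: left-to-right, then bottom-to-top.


cube([20, 320, 980]);
translate([20, 0, 0]) cube([720, 320, 20]);
translate([20, 0, 860]) cube([720, 320, 20]);
translate([20, 0, 960]) cube([720, 320, 20]);
translate([740, 0, 0]) cube([20, 320, 980]);


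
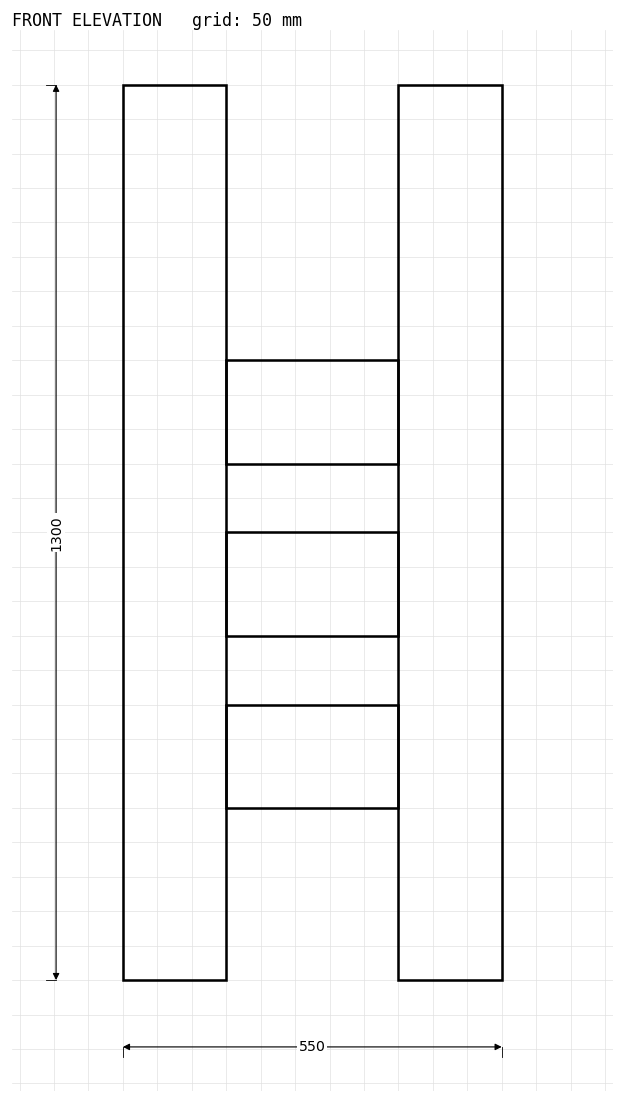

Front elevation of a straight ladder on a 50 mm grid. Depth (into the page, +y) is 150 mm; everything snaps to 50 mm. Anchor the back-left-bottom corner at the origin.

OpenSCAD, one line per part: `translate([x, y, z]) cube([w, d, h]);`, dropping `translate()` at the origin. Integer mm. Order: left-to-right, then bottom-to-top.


cube([150, 150, 1300]);
translate([150, 0, 250]) cube([250, 150, 150]);
translate([150, 0, 500]) cube([250, 150, 150]);
translate([150, 0, 750]) cube([250, 150, 150]);
translate([400, 0, 0]) cube([150, 150, 1300]);
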